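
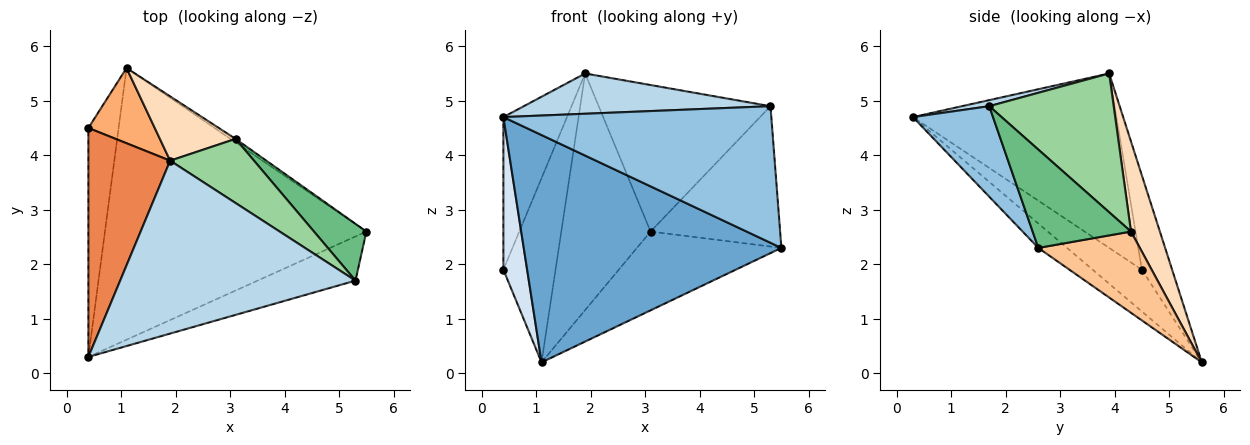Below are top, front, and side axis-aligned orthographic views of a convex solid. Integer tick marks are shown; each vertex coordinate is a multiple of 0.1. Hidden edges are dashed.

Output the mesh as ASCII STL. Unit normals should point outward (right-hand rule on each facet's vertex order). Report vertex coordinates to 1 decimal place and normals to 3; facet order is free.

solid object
 facet normal -0.071 -0.640 -0.765
  outer loop
   vertex 1.1 5.6 0.2
   vertex 5.5 2.6 2.3
   vertex 0.4 0.3 4.7
  endloop
 endfacet
 facet normal 0.274 -0.915 -0.296
  outer loop
   vertex 5.3 1.7 4.9
   vertex 0.4 0.3 4.7
   vertex 5.5 2.6 2.3
  endloop
 endfacet
 facet normal 0.025 -0.227 0.974
  outer loop
   vertex 5.3 1.7 4.9
   vertex 1.9 3.9 5.5
   vertex 0.4 0.3 4.7
  endloop
 endfacet
 facet normal -0.754 -0.364 -0.546
  outer loop
   vertex 0.4 4.5 1.9
   vertex 1.1 5.6 0.2
   vertex 0.4 0.3 4.7
  endloop
 endfacet
 facet normal -0.871 0.272 0.408
  outer loop
   vertex 0.4 4.5 1.9
   vertex 0.4 0.3 4.7
   vertex 1.9 3.9 5.5
  endloop
 endfacet
 facet normal -0.473 0.816 0.333
  outer loop
   vertex 0.4 4.5 1.9
   vertex 1.9 3.9 5.5
   vertex 1.1 5.6 0.2
  endloop
 endfacet
 facet normal 0.575 0.818 -0.036
  outer loop
   vertex 3.1 4.3 2.6
   vertex 5.5 2.6 2.3
   vertex 1.1 5.6 0.2
  endloop
 endfacet
 facet normal 0.298 0.921 0.250
  outer loop
   vertex 3.1 4.3 2.6
   vertex 1.1 5.6 0.2
   vertex 1.9 3.9 5.5
  endloop
 endfacet
 facet normal 0.575 0.758 0.307
  outer loop
   vertex 3.1 4.3 2.6
   vertex 5.3 1.7 4.9
   vertex 5.5 2.6 2.3
  endloop
 endfacet
 facet normal 0.553 0.763 0.334
  outer loop
   vertex 3.1 4.3 2.6
   vertex 1.9 3.9 5.5
   vertex 5.3 1.7 4.9
  endloop
 endfacet
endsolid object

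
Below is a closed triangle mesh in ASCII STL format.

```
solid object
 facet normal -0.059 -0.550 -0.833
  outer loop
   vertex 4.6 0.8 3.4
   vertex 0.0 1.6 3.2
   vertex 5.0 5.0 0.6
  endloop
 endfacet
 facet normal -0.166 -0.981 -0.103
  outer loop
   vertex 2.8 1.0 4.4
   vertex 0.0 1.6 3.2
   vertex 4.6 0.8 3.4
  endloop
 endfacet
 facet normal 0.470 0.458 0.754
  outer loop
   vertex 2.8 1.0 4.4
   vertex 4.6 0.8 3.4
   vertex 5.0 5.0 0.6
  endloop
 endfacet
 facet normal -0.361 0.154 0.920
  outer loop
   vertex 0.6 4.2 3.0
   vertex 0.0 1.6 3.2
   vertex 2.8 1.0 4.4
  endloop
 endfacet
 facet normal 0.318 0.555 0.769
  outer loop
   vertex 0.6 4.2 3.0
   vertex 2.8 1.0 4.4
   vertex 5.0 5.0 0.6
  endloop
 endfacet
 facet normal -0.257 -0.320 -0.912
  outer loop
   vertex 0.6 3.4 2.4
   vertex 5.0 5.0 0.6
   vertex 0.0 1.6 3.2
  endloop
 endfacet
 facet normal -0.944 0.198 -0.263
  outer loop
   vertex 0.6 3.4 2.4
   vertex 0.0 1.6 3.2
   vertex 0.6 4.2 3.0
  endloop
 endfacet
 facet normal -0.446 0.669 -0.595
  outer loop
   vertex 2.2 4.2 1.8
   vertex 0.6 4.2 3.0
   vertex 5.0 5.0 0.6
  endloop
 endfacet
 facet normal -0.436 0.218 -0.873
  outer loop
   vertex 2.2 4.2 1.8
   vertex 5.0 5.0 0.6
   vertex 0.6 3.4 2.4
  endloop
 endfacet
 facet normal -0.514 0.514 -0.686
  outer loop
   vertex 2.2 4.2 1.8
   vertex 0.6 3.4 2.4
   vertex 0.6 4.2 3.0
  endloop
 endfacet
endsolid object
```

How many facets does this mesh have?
10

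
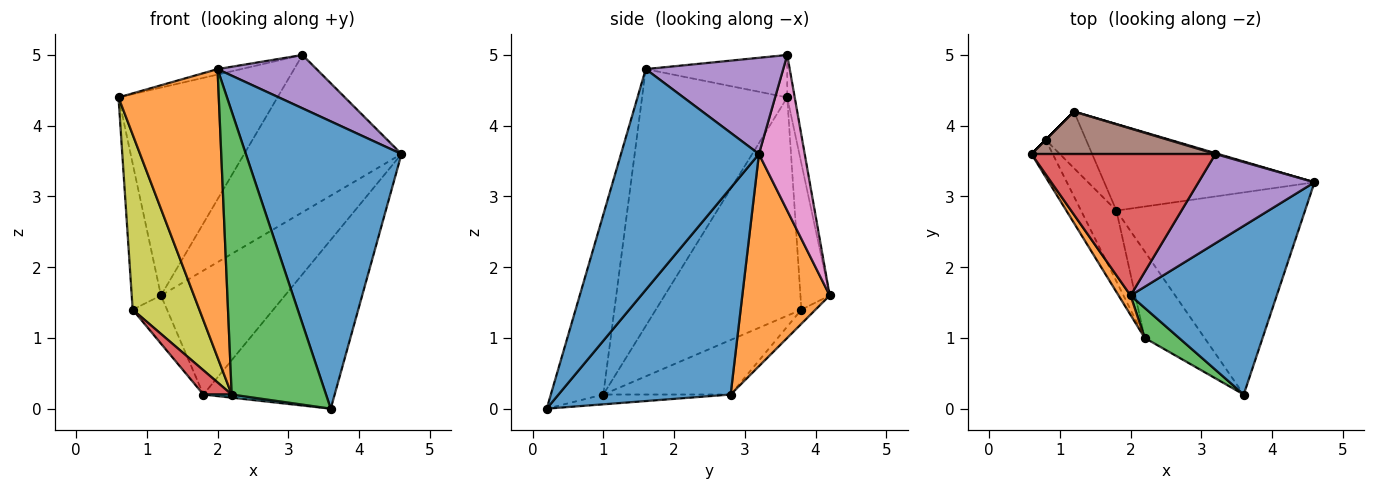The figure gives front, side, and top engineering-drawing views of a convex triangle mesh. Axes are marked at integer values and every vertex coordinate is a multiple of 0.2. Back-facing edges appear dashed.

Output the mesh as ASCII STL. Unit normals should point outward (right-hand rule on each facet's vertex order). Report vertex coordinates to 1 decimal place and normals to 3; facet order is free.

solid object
 facet normal 0.607 -0.685 0.402
  outer loop
   vertex 2.0 1.6 4.8
   vertex 3.6 0.2 0.0
   vertex 4.6 3.2 3.6
  endloop
 endfacet
 facet normal -0.822 -0.568 0.038
  outer loop
   vertex 2.2 1.0 0.2
   vertex 2.0 1.6 4.8
   vertex 0.6 3.6 4.4
  endloop
 endfacet
 facet normal -0.484 -0.870 0.092
  outer loop
   vertex 2.2 1.0 0.2
   vertex 3.6 0.2 0.0
   vertex 2.0 1.6 4.8
  endloop
 endfacet
 facet normal -0.225 0.037 0.974
  outer loop
   vertex 3.2 3.6 5.0
   vertex 0.6 3.6 4.4
   vertex 2.0 1.6 4.8
  endloop
 endfacet
 facet normal 0.580 -0.418 0.699
  outer loop
   vertex 3.2 3.6 5.0
   vertex 2.0 1.6 4.8
   vertex 4.6 3.2 3.6
  endloop
 endfacet
 facet normal -0.046 0.979 0.200
  outer loop
   vertex 3.2 3.6 5.0
   vertex 1.2 4.2 1.6
   vertex 0.6 3.6 4.4
  endloop
 endfacet
 facet normal 0.279 0.960 0.005
  outer loop
   vertex 3.2 3.6 5.0
   vertex 4.6 3.2 3.6
   vertex 1.2 4.2 1.6
  endloop
 endfacet
 facet normal -0.707 0.707 0.000
  outer loop
   vertex 0.8 3.8 1.4
   vertex 0.6 3.6 4.4
   vertex 1.2 4.2 1.6
  endloop
 endfacet
 facet normal -0.906 -0.415 -0.088
  outer loop
   vertex 0.8 3.8 1.4
   vertex 2.2 1.0 0.2
   vertex 0.6 3.6 4.4
  endloop
 endfacet
 facet normal -0.161 -0.036 -0.986
  outer loop
   vertex 1.8 2.8 0.2
   vertex 3.6 0.2 0.0
   vertex 2.2 1.0 0.2
  endloop
 endfacet
 facet normal 0.643 0.491 -0.588
  outer loop
   vertex 1.8 2.8 0.2
   vertex 4.6 3.2 3.6
   vertex 3.6 0.2 0.0
  endloop
 endfacet
 facet normal 0.500 0.710 -0.496
  outer loop
   vertex 1.8 2.8 0.2
   vertex 1.2 4.2 1.6
   vertex 4.6 3.2 3.6
  endloop
 endfacet
 facet normal -0.258 0.626 -0.736
  outer loop
   vertex 1.8 2.8 0.2
   vertex 0.8 3.8 1.4
   vertex 1.2 4.2 1.6
  endloop
 endfacet
 facet normal -0.825 -0.183 -0.535
  outer loop
   vertex 1.8 2.8 0.2
   vertex 2.2 1.0 0.2
   vertex 0.8 3.8 1.4
  endloop
 endfacet
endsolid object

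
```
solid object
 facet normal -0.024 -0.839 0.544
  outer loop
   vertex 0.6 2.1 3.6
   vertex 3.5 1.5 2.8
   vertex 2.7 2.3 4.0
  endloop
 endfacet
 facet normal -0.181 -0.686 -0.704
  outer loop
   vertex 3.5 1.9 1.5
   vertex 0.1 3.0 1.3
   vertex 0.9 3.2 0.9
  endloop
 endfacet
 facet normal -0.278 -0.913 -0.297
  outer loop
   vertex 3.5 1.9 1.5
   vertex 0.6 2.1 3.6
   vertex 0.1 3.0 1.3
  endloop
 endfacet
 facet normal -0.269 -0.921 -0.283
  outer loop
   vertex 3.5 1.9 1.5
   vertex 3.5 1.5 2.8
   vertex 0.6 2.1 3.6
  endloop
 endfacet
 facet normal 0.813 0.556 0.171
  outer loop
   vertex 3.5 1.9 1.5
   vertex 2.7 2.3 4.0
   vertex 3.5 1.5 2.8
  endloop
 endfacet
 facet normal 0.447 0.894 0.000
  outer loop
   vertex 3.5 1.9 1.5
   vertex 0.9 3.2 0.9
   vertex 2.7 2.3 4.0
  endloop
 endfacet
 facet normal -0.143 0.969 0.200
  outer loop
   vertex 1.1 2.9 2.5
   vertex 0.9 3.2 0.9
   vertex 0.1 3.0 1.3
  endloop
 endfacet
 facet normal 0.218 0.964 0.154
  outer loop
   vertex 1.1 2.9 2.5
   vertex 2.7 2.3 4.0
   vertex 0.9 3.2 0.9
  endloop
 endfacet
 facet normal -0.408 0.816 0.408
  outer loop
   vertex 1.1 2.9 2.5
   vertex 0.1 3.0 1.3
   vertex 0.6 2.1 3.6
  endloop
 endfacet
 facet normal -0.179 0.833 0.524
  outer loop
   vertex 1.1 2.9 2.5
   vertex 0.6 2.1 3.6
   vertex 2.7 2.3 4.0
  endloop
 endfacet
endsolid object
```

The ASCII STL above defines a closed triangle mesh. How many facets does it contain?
10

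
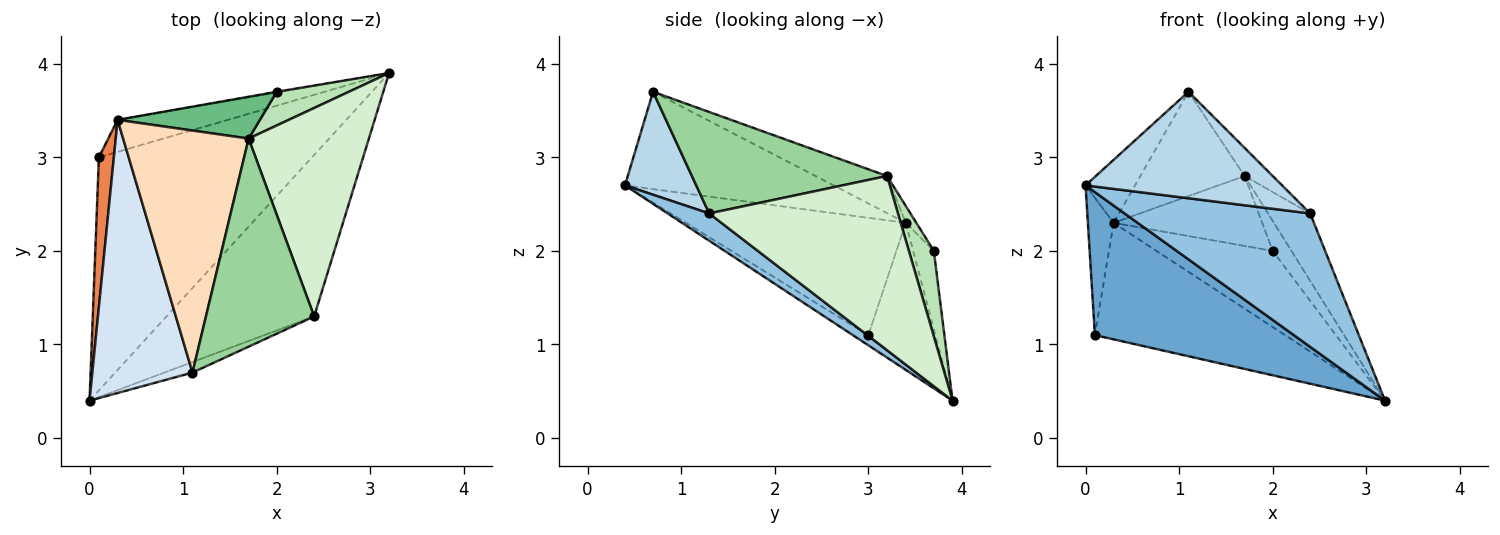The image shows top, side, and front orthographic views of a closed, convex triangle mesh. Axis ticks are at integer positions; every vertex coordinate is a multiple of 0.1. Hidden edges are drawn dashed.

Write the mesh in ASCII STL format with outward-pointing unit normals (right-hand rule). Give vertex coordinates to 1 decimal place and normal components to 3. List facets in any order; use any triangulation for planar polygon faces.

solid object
 facet normal -0.041 -0.523 -0.852
  outer loop
   vertex 0.1 3.0 1.1
   vertex 3.2 3.9 0.4
   vertex 0.0 0.4 2.7
  endloop
 endfacet
 facet normal 0.141 -0.631 -0.763
  outer loop
   vertex 2.4 1.3 2.4
   vertex 0.0 0.4 2.7
   vertex 3.2 3.9 0.4
  endloop
 endfacet
 facet normal 0.339 -0.936 -0.093
  outer loop
   vertex 2.4 1.3 2.4
   vertex 1.1 0.7 3.7
   vertex 0.0 0.4 2.7
  endloop
 endfacet
 facet normal -0.688 0.163 0.707
  outer loop
   vertex 0.3 3.4 2.3
   vertex 0.0 0.4 2.7
   vertex 1.1 0.7 3.7
  endloop
 endfacet
 facet normal -0.985 0.115 0.126
  outer loop
   vertex 0.3 3.4 2.3
   vertex 0.1 3.0 1.1
   vertex 0.0 0.4 2.7
  endloop
 endfacet
 facet normal -0.322 0.913 -0.251
  outer loop
   vertex 0.3 3.4 2.3
   vertex 3.2 3.9 0.4
   vertex 0.1 3.0 1.1
  endloop
 endfacet
 facet normal -0.175 0.984 -0.008
  outer loop
   vertex 0.3 3.4 2.3
   vertex 2.0 3.7 2.0
   vertex 3.2 3.9 0.4
  endloop
 endfacet
 facet normal -0.262 0.382 0.886
  outer loop
   vertex 1.7 3.2 2.8
   vertex 0.3 3.4 2.3
   vertex 1.1 0.7 3.7
  endloop
 endfacet
 facet normal -0.061 0.857 0.513
  outer loop
   vertex 1.7 3.2 2.8
   vertex 2.0 3.7 2.0
   vertex 0.3 3.4 2.3
  endloop
 endfacet
 facet normal 0.681 0.098 0.726
  outer loop
   vertex 1.7 3.2 2.8
   vertex 1.1 0.7 3.7
   vertex 2.4 1.3 2.4
  endloop
 endfacet
 facet normal 0.663 0.497 0.559
  outer loop
   vertex 1.7 3.2 2.8
   vertex 3.2 3.9 0.4
   vertex 2.0 3.7 2.0
  endloop
 endfacet
 facet normal 0.810 0.181 0.559
  outer loop
   vertex 1.7 3.2 2.8
   vertex 2.4 1.3 2.4
   vertex 3.2 3.9 0.4
  endloop
 endfacet
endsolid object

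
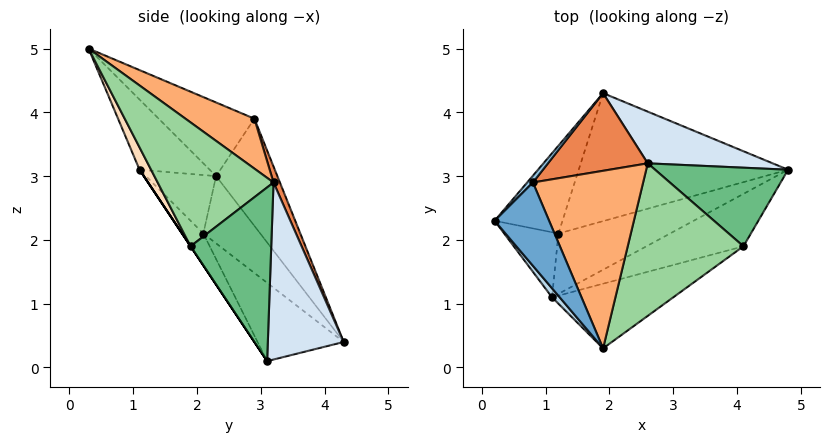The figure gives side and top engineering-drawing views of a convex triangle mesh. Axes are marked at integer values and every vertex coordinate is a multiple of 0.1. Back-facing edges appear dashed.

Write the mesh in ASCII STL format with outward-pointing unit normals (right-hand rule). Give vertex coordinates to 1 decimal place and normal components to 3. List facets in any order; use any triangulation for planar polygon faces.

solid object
 facet normal -0.801 -0.088 0.593
  outer loop
   vertex 0.8 2.9 3.9
   vertex 0.2 2.3 3.0
   vertex 1.9 0.3 5.0
  endloop
 endfacet
 facet normal -0.735 0.676 0.039
  outer loop
   vertex 0.8 2.9 3.9
   vertex 1.9 4.3 0.4
   vertex 0.2 2.3 3.0
  endloop
 endfacet
 facet normal -0.800 -0.593 0.087
  outer loop
   vertex 1.1 1.1 3.1
   vertex 1.9 0.3 5.0
   vertex 0.2 2.3 3.0
  endloop
 endfacet
 facet normal 0.392 0.878 0.276
  outer loop
   vertex 2.6 3.2 2.9
   vertex 4.8 3.1 0.1
   vertex 1.9 4.3 0.4
  endloop
 endfacet
 facet normal 0.062 0.920 0.387
  outer loop
   vertex 2.6 3.2 2.9
   vertex 1.9 4.3 0.4
   vertex 0.8 2.9 3.9
  endloop
 endfacet
 facet normal 0.360 0.489 0.795
  outer loop
   vertex 2.6 3.2 2.9
   vertex 0.8 2.9 3.9
   vertex 1.9 0.3 5.0
  endloop
 endfacet
 facet normal 0.000 -0.832 -0.555
  outer loop
   vertex 4.1 1.9 1.9
   vertex 1.1 1.1 3.1
   vertex 4.8 3.1 0.1
  endloop
 endfacet
 facet normal 0.076 -0.907 -0.414
  outer loop
   vertex 4.1 1.9 1.9
   vertex 1.9 0.3 5.0
   vertex 1.1 1.1 3.1
  endloop
 endfacet
 facet normal 0.724 0.409 0.555
  outer loop
   vertex 4.1 1.9 1.9
   vertex 4.8 3.1 0.1
   vertex 2.6 3.2 2.9
  endloop
 endfacet
 facet normal 0.696 0.303 0.651
  outer loop
   vertex 4.1 1.9 1.9
   vertex 2.6 3.2 2.9
   vertex 1.9 0.3 5.0
  endloop
 endfacet
 facet normal -0.670 -0.309 -0.675
  outer loop
   vertex 1.2 2.1 2.1
   vertex 0.2 2.3 3.0
   vertex 1.9 4.3 0.4
  endloop
 endfacet
 facet normal -0.627 -0.519 -0.581
  outer loop
   vertex 1.2 2.1 2.1
   vertex 1.1 1.1 3.1
   vertex 0.2 2.3 3.0
  endloop
 endfacet
 facet normal -0.299 -0.522 -0.799
  outer loop
   vertex 1.2 2.1 2.1
   vertex 1.9 4.3 0.4
   vertex 4.8 3.1 0.1
  endloop
 endfacet
 facet normal -0.201 -0.683 -0.703
  outer loop
   vertex 1.2 2.1 2.1
   vertex 4.8 3.1 0.1
   vertex 1.1 1.1 3.1
  endloop
 endfacet
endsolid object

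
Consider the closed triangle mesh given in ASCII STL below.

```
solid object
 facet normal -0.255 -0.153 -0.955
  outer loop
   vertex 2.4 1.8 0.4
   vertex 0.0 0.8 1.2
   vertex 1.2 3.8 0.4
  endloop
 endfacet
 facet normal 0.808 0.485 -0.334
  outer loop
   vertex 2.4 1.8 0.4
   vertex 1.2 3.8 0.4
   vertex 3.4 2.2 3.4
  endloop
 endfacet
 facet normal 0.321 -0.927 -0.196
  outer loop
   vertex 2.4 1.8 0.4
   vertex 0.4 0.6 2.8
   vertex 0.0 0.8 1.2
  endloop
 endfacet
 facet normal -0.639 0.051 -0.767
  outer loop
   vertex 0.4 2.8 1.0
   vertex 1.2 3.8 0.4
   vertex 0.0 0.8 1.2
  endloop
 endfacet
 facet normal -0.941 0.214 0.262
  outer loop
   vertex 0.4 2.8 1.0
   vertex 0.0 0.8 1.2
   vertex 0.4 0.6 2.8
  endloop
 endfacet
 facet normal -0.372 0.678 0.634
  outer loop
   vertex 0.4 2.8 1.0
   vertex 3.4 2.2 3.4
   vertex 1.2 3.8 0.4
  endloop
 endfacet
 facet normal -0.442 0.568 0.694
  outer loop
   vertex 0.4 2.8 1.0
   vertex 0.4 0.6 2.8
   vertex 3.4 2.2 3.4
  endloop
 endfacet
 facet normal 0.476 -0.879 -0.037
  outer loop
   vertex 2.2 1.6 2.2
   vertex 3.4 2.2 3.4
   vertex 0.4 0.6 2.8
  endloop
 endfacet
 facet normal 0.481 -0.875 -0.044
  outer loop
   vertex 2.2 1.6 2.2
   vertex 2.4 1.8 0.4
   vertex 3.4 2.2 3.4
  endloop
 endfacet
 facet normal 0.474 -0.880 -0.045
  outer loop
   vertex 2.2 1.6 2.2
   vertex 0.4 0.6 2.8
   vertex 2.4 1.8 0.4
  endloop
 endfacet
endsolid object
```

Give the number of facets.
10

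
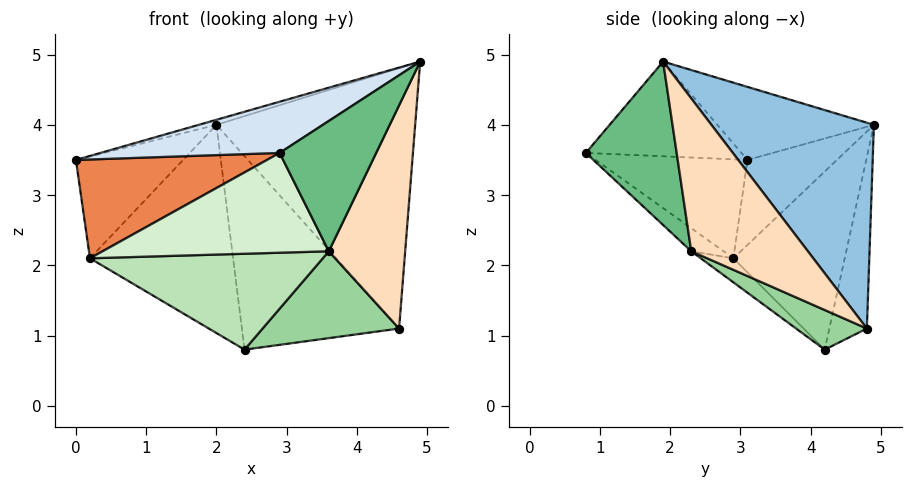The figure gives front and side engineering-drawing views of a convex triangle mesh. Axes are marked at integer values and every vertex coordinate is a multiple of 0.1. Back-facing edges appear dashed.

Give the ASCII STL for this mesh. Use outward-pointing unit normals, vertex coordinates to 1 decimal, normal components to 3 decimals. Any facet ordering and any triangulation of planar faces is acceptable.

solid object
 facet normal -0.268 0.030 0.963
  outer loop
   vertex 2.0 4.9 4.0
   vertex 0.0 3.1 3.5
   vertex 4.9 1.9 4.9
  endloop
 endfacet
 facet normal 0.557 0.681 0.476
  outer loop
   vertex 4.6 4.8 1.1
   vertex 2.0 4.9 4.0
   vertex 4.9 1.9 4.9
  endloop
 endfacet
 facet normal -0.226 0.945 -0.235
  outer loop
   vertex 4.6 4.8 1.1
   vertex 2.4 4.2 0.8
   vertex 2.0 4.9 4.0
  endloop
 endfacet
 facet normal -0.340 -0.392 0.855
  outer loop
   vertex 2.9 0.8 3.6
   vertex 4.9 1.9 4.9
   vertex 0.0 3.1 3.5
  endloop
 endfacet
 facet normal -0.622 -0.783 0.023
  outer loop
   vertex 0.2 2.9 2.1
   vertex 2.9 0.8 3.6
   vertex 0.0 3.1 3.5
  endloop
 endfacet
 facet normal -0.628 0.753 -0.197
  outer loop
   vertex 0.2 2.9 2.1
   vertex 0.0 3.1 3.5
   vertex 2.0 4.9 4.0
  endloop
 endfacet
 facet normal -0.596 0.766 -0.242
  outer loop
   vertex 0.2 2.9 2.1
   vertex 2.0 4.9 4.0
   vertex 2.4 4.2 0.8
  endloop
 endfacet
 facet normal 0.753 -0.493 -0.436
  outer loop
   vertex 3.6 2.3 2.2
   vertex 4.6 4.8 1.1
   vertex 4.9 1.9 4.9
  endloop
 endfacet
 facet normal 0.628 -0.667 -0.401
  outer loop
   vertex 3.6 2.3 2.2
   vertex 4.9 1.9 4.9
   vertex 2.9 0.8 3.6
  endloop
 endfacet
 facet normal 0.244 -0.471 -0.848
  outer loop
   vertex 3.6 2.3 2.2
   vertex 2.4 4.2 0.8
   vertex 4.6 4.8 1.1
  endloop
 endfacet
 facet normal -0.088 -0.626 -0.775
  outer loop
   vertex 3.6 2.3 2.2
   vertex 0.2 2.9 2.1
   vertex 2.4 4.2 0.8
  endloop
 endfacet
 facet normal -0.094 -0.656 -0.749
  outer loop
   vertex 3.6 2.3 2.2
   vertex 2.9 0.8 3.6
   vertex 0.2 2.9 2.1
  endloop
 endfacet
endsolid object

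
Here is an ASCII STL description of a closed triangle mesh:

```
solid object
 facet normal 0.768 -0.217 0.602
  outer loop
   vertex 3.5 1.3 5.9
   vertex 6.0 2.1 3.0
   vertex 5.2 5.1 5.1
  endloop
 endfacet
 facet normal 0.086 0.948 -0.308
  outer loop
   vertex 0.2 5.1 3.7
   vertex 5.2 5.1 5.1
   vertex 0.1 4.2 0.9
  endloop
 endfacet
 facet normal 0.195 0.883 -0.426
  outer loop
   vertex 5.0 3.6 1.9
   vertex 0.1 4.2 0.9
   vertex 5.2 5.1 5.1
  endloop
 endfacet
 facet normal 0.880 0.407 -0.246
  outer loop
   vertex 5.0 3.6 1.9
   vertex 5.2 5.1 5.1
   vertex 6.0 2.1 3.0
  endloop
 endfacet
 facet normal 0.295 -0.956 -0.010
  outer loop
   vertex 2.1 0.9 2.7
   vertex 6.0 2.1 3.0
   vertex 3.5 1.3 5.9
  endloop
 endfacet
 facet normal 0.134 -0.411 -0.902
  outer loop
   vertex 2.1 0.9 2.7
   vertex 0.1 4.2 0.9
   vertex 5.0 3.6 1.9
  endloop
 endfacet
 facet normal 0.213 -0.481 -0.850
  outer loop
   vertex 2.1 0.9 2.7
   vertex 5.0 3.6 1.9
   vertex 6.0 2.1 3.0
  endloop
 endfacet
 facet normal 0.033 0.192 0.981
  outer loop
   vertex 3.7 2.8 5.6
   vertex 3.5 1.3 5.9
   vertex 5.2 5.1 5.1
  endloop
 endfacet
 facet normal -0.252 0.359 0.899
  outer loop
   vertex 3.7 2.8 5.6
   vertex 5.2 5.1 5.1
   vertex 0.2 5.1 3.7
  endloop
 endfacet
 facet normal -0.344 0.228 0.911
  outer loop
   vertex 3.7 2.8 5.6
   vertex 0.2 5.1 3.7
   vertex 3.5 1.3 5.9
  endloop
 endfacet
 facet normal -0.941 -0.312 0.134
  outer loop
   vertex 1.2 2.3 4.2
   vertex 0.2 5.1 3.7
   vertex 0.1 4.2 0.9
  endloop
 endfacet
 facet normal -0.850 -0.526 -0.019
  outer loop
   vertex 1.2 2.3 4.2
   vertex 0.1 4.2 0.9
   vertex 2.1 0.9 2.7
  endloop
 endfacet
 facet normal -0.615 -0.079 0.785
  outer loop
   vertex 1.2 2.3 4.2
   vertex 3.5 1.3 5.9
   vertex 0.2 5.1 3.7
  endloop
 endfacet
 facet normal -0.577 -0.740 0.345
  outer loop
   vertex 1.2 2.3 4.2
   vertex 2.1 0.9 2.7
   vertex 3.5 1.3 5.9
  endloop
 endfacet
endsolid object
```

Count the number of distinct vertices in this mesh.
9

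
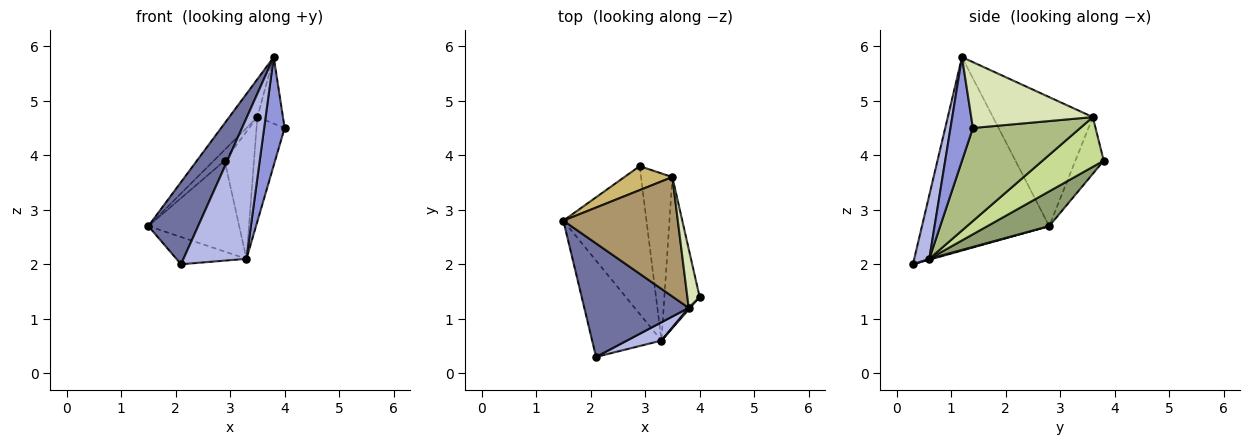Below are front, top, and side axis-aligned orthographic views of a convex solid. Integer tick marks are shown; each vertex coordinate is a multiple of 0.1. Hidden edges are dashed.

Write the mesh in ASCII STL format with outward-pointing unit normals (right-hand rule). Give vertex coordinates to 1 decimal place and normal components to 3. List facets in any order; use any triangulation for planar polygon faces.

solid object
 facet normal -0.832 -0.325 0.449
  outer loop
   vertex 3.8 1.2 5.8
   vertex 1.5 2.8 2.7
   vertex 2.1 0.3 2.0
  endloop
 endfacet
 facet normal 0.012 0.272 -0.962
  outer loop
   vertex 3.3 0.6 2.1
   vertex 2.1 0.3 2.0
   vertex 1.5 2.8 2.7
  endloop
 endfacet
 facet normal 0.738 -0.675 0.010
  outer loop
   vertex 3.3 0.6 2.1
   vertex 4.0 1.4 4.5
   vertex 3.8 1.2 5.8
  endloop
 endfacet
 facet normal 0.231 -0.965 0.125
  outer loop
   vertex 3.3 0.6 2.1
   vertex 3.8 1.2 5.8
   vertex 2.1 0.3 2.0
  endloop
 endfacet
 facet normal 0.335 0.493 -0.803
  outer loop
   vertex 2.9 3.8 3.9
   vertex 3.3 0.6 2.1
   vertex 1.5 2.8 2.7
  endloop
 endfacet
 facet normal 0.908 0.238 -0.344
  outer loop
   vertex 3.5 3.6 4.7
   vertex 4.0 1.4 4.5
   vertex 3.3 0.6 2.1
  endloop
 endfacet
 facet normal 0.784 0.376 -0.494
  outer loop
   vertex 3.5 3.6 4.7
   vertex 3.3 0.6 2.1
   vertex 2.9 3.8 3.9
  endloop
 endfacet
 facet normal 0.963 0.203 0.179
  outer loop
   vertex 3.5 3.6 4.7
   vertex 3.8 1.2 5.8
   vertex 4.0 1.4 4.5
  endloop
 endfacet
 facet normal -0.732 0.206 0.649
  outer loop
   vertex 3.5 3.6 4.7
   vertex 1.5 2.8 2.7
   vertex 3.8 1.2 5.8
  endloop
 endfacet
 facet normal -0.732 0.282 0.620
  outer loop
   vertex 3.5 3.6 4.7
   vertex 2.9 3.8 3.9
   vertex 1.5 2.8 2.7
  endloop
 endfacet
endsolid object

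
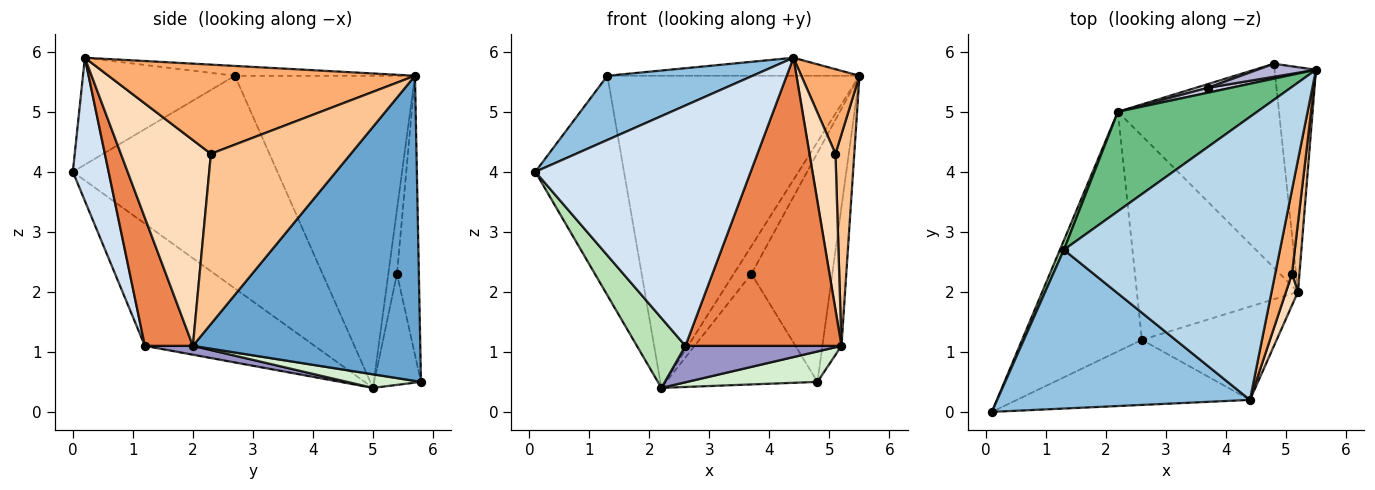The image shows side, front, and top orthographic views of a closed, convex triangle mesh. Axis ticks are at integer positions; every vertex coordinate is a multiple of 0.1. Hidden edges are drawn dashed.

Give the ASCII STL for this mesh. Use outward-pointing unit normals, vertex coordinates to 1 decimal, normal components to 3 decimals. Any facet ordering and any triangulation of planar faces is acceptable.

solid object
 facet normal 0.988 0.083 -0.134
  outer loop
   vertex 5.2 2.0 1.1
   vertex 4.8 5.8 0.5
   vertex 5.5 5.7 5.6
  endloop
 endfacet
 facet normal -0.365 -0.349 0.863
  outer loop
   vertex 1.3 2.7 5.6
   vertex 0.1 0.0 4.0
   vertex 4.4 0.2 5.9
  endloop
 endfacet
 facet normal -0.045 0.063 0.997
  outer loop
   vertex 1.3 2.7 5.6
   vertex 4.4 0.2 5.9
   vertex 5.5 5.7 5.6
  endloop
 endfacet
 facet normal 0.158 -0.953 -0.258
  outer loop
   vertex 2.6 1.2 1.1
   vertex 4.4 0.2 5.9
   vertex 0.1 0.0 4.0
  endloop
 endfacet
 facet normal 0.281 -0.913 -0.296
  outer loop
   vertex 2.6 1.2 1.1
   vertex 5.2 2.0 1.1
   vertex 4.4 0.2 5.9
  endloop
 endfacet
 facet normal 0.966 -0.183 0.182
  outer loop
   vertex 5.1 2.3 4.3
   vertex 5.5 5.7 5.6
   vertex 4.4 0.2 5.9
  endloop
 endfacet
 facet normal 0.990 -0.133 0.043
  outer loop
   vertex 5.1 2.3 4.3
   vertex 5.2 2.0 1.1
   vertex 5.5 5.7 5.6
  endloop
 endfacet
 facet normal 0.959 -0.277 0.056
  outer loop
   vertex 5.1 2.3 4.3
   vertex 4.4 0.2 5.9
   vertex 5.2 2.0 1.1
  endloop
 endfacet
 facet normal -0.563 0.788 0.251
  outer loop
   vertex 2.2 5.0 0.4
   vertex 1.3 2.7 5.6
   vertex 5.5 5.7 5.6
  endloop
 endfacet
 facet normal -0.917 0.398 0.017
  outer loop
   vertex 2.2 5.0 0.4
   vertex 0.1 0.0 4.0
   vertex 1.3 2.7 5.6
  endloop
 endfacet
 facet normal -0.700 -0.200 -0.686
  outer loop
   vertex 2.2 5.0 0.4
   vertex 2.6 1.2 1.1
   vertex 0.1 0.0 4.0
  endloop
 endfacet
 facet normal 0.083 -0.147 -0.986
  outer loop
   vertex 2.2 5.0 0.4
   vertex 4.8 5.8 0.5
   vertex 5.2 2.0 1.1
  endloop
 endfacet
 facet normal 0.054 -0.175 -0.983
  outer loop
   vertex 2.2 5.0 0.4
   vertex 5.2 2.0 1.1
   vertex 2.6 1.2 1.1
  endloop
 endfacet
 facet normal -0.261 0.964 0.055
  outer loop
   vertex 3.7 5.4 2.3
   vertex 5.5 5.7 5.6
   vertex 4.8 5.8 0.5
  endloop
 endfacet
 facet normal -0.435 0.887 0.157
  outer loop
   vertex 3.7 5.4 2.3
   vertex 2.2 5.0 0.4
   vertex 5.5 5.7 5.6
  endloop
 endfacet
 facet normal -0.295 0.955 0.032
  outer loop
   vertex 3.7 5.4 2.3
   vertex 4.8 5.8 0.5
   vertex 2.2 5.0 0.4
  endloop
 endfacet
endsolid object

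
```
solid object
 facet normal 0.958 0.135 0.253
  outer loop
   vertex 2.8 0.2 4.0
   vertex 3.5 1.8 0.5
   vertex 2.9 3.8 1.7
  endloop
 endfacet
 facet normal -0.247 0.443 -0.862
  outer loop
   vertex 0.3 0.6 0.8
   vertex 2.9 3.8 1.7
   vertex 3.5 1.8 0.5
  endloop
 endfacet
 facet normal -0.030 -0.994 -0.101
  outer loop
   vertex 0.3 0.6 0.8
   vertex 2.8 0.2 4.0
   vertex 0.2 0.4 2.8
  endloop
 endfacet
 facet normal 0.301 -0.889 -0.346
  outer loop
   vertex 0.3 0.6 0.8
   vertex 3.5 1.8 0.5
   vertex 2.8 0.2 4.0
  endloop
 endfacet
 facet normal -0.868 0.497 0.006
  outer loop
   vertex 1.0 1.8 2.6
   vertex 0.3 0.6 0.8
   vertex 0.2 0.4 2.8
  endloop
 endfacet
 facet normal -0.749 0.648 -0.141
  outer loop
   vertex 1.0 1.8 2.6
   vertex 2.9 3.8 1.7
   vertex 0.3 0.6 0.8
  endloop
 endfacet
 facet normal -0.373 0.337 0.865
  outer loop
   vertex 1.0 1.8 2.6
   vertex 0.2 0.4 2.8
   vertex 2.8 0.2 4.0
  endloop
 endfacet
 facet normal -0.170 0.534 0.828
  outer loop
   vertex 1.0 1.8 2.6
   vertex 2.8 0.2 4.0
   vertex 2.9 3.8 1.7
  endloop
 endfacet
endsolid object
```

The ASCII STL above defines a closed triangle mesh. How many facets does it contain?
8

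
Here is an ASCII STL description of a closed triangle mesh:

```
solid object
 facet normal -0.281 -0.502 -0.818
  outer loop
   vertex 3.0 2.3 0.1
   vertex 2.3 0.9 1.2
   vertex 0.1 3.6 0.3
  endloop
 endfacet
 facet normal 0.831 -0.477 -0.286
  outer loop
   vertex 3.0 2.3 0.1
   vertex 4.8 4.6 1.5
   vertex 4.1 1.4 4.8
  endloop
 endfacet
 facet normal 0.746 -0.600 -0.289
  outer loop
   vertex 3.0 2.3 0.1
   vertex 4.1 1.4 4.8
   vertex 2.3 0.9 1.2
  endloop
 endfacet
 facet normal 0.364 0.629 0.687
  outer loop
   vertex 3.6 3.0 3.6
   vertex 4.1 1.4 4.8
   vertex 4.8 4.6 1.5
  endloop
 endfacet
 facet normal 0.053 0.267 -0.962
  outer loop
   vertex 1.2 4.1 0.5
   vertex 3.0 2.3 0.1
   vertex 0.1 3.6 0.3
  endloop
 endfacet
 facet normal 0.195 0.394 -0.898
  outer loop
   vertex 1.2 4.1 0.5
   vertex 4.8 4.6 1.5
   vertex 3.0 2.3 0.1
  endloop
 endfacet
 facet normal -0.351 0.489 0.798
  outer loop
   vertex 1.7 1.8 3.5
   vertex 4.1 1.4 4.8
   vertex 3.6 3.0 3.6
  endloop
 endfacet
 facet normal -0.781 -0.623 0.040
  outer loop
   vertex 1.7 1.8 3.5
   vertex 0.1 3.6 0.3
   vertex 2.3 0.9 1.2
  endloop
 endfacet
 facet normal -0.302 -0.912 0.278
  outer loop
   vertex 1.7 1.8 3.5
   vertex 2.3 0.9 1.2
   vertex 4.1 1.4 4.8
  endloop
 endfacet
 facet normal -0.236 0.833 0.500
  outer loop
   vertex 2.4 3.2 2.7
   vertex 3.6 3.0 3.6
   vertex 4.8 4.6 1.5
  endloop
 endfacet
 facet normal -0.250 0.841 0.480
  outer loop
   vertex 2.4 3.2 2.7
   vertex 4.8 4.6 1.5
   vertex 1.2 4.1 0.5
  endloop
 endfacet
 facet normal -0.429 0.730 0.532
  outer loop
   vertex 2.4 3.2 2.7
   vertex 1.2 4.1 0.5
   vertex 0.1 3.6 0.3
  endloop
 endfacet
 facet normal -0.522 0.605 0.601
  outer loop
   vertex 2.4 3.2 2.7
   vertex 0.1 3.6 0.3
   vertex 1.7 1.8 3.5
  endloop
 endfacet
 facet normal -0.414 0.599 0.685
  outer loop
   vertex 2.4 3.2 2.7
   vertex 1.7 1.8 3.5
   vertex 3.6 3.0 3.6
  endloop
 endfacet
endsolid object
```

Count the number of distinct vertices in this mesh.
9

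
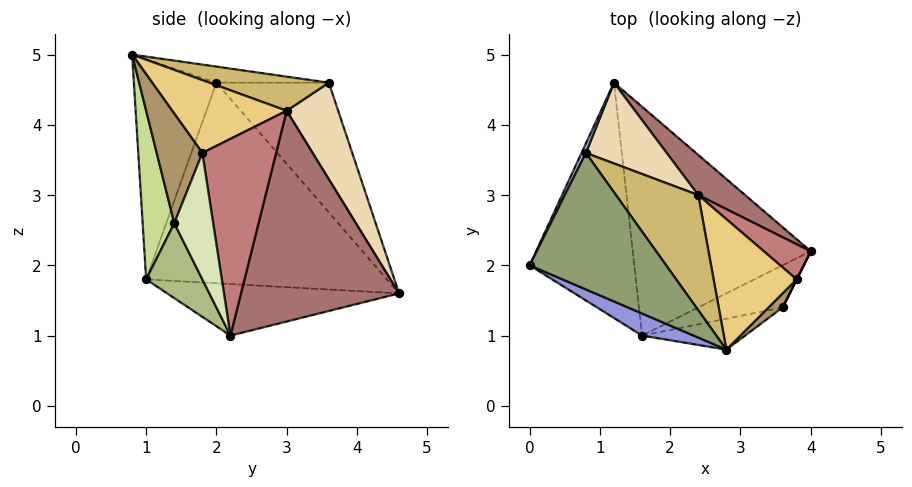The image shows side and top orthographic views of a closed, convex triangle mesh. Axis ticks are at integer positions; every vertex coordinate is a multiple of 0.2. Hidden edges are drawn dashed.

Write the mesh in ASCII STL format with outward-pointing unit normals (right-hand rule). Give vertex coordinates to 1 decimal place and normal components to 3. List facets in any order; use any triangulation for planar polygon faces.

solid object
 facet normal -0.880 -0.123 -0.459
  outer loop
   vertex 1.6 1.0 1.8
   vertex 0.0 2.0 4.6
   vertex 1.2 4.6 1.6
  endloop
 endfacet
 facet normal -0.277 -0.084 -0.957
  outer loop
   vertex 1.6 1.0 1.8
   vertex 1.2 4.6 1.6
   vertex 4.0 2.2 1.0
  endloop
 endfacet
 facet normal -0.404 -0.910 0.094
  outer loop
   vertex 1.6 1.0 1.8
   vertex 2.8 0.8 5.0
   vertex 0.0 2.0 4.6
  endloop
 endfacet
 facet normal -0.894 0.447 0.030
  outer loop
   vertex 0.8 3.6 4.6
   vertex 1.2 4.6 1.6
   vertex 0.0 2.0 4.6
  endloop
 endfacet
 facet normal -0.117 0.058 0.991
  outer loop
   vertex 0.8 3.6 4.6
   vertex 0.0 2.0 4.6
   vertex 2.8 0.8 5.0
  endloop
 endfacet
 facet normal 0.319 -0.877 -0.359
  outer loop
   vertex 3.6 1.4 2.6
   vertex 1.6 1.0 1.8
   vertex 4.0 2.2 1.0
  endloop
 endfacet
 facet normal 0.253 -0.955 -0.155
  outer loop
   vertex 3.6 1.4 2.6
   vertex 2.8 0.8 5.0
   vertex 1.6 1.0 1.8
  endloop
 endfacet
 facet normal 0.894 -0.447 0.000
  outer loop
   vertex 3.8 1.8 3.6
   vertex 3.6 1.4 2.6
   vertex 4.0 2.2 1.0
  endloop
 endfacet
 facet normal 0.769 -0.631 0.099
  outer loop
   vertex 3.8 1.8 3.6
   vertex 2.8 0.8 5.0
   vertex 3.6 1.4 2.6
  endloop
 endfacet
 facet normal 0.355 0.376 0.856
  outer loop
   vertex 2.4 3.0 4.2
   vertex 0.8 3.6 4.6
   vertex 2.8 0.8 5.0
  endloop
 endfacet
 facet normal 0.614 0.366 0.700
  outer loop
   vertex 2.4 3.0 4.2
   vertex 2.8 0.8 5.0
   vertex 3.8 1.8 3.6
  endloop
 endfacet
 facet normal 0.403 0.851 0.337
  outer loop
   vertex 2.4 3.0 4.2
   vertex 1.2 4.6 1.6
   vertex 0.8 3.6 4.6
  endloop
 endfacet
 facet normal 0.662 0.735 0.147
  outer loop
   vertex 2.4 3.0 4.2
   vertex 4.0 2.2 1.0
   vertex 1.2 4.6 1.6
  endloop
 endfacet
 facet normal 0.681 0.714 0.162
  outer loop
   vertex 2.4 3.0 4.2
   vertex 3.8 1.8 3.6
   vertex 4.0 2.2 1.0
  endloop
 endfacet
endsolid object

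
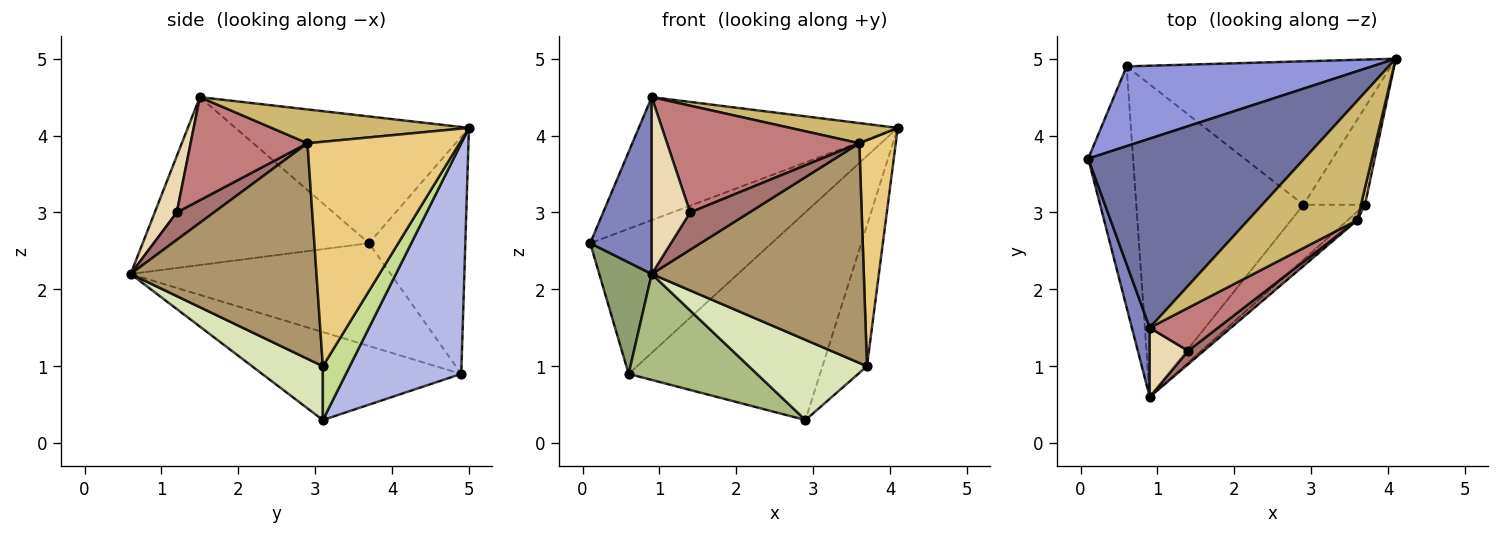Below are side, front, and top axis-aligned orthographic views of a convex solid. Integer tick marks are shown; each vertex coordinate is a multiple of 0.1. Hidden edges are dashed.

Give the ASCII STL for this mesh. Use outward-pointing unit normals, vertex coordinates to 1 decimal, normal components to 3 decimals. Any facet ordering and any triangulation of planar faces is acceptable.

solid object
 facet normal -0.441 0.489 0.752
  outer loop
   vertex 0.9 1.5 4.5
   vertex 4.1 5.0 4.1
   vertex 0.1 3.7 2.6
  endloop
 endfacet
 facet normal -0.960 -0.261 0.102
  outer loop
   vertex 0.9 1.5 4.5
   vertex 0.1 3.7 2.6
   vertex 0.9 0.6 2.2
  endloop
 endfacet
 facet normal -0.422 0.794 0.437
  outer loop
   vertex 0.6 4.9 0.9
   vertex 0.1 3.7 2.6
   vertex 4.1 5.0 4.1
  endloop
 endfacet
 facet normal 0.444 0.737 -0.509
  outer loop
   vertex 0.6 4.9 0.9
   vertex 4.1 5.0 4.1
   vertex 2.9 3.1 0.3
  endloop
 endfacet
 facet normal -0.901 -0.182 -0.393
  outer loop
   vertex 0.6 4.9 0.9
   vertex 0.9 0.6 2.2
   vertex 0.1 3.7 2.6
  endloop
 endfacet
 facet normal -0.446 -0.287 -0.848
  outer loop
   vertex 0.6 4.9 0.9
   vertex 2.9 3.1 0.3
   vertex 0.9 0.6 2.2
  endloop
 endfacet
 facet normal 0.445 0.737 -0.509
  outer loop
   vertex 3.7 3.1 1.0
   vertex 2.9 3.1 0.3
   vertex 4.1 5.0 4.1
  endloop
 endfacet
 facet normal 0.443 -0.740 -0.507
  outer loop
   vertex 3.7 3.1 1.0
   vertex 0.9 0.6 2.2
   vertex 2.9 3.1 0.3
  endloop
 endfacet
 facet normal 0.659 -0.752 -0.029
  outer loop
   vertex 3.6 2.9 3.9
   vertex 0.9 0.6 2.2
   vertex 3.7 3.1 1.0
  endloop
 endfacet
 facet normal 0.292 -0.159 0.943
  outer loop
   vertex 3.6 2.9 3.9
   vertex 4.1 5.0 4.1
   vertex 0.9 1.5 4.5
  endloop
 endfacet
 facet normal 0.972 -0.233 0.017
  outer loop
   vertex 3.6 2.9 3.9
   vertex 3.7 3.1 1.0
   vertex 4.1 5.0 4.1
  endloop
 endfacet
 facet normal 0.471 -0.821 0.321
  outer loop
   vertex 1.4 1.2 3.0
   vertex 0.9 1.5 4.5
   vertex 0.9 0.6 2.2
  endloop
 endfacet
 facet normal 0.508 -0.811 0.291
  outer loop
   vertex 1.4 1.2 3.0
   vertex 0.9 0.6 2.2
   vertex 3.6 2.9 3.9
  endloop
 endfacet
 facet normal 0.491 -0.808 0.325
  outer loop
   vertex 1.4 1.2 3.0
   vertex 3.6 2.9 3.9
   vertex 0.9 1.5 4.5
  endloop
 endfacet
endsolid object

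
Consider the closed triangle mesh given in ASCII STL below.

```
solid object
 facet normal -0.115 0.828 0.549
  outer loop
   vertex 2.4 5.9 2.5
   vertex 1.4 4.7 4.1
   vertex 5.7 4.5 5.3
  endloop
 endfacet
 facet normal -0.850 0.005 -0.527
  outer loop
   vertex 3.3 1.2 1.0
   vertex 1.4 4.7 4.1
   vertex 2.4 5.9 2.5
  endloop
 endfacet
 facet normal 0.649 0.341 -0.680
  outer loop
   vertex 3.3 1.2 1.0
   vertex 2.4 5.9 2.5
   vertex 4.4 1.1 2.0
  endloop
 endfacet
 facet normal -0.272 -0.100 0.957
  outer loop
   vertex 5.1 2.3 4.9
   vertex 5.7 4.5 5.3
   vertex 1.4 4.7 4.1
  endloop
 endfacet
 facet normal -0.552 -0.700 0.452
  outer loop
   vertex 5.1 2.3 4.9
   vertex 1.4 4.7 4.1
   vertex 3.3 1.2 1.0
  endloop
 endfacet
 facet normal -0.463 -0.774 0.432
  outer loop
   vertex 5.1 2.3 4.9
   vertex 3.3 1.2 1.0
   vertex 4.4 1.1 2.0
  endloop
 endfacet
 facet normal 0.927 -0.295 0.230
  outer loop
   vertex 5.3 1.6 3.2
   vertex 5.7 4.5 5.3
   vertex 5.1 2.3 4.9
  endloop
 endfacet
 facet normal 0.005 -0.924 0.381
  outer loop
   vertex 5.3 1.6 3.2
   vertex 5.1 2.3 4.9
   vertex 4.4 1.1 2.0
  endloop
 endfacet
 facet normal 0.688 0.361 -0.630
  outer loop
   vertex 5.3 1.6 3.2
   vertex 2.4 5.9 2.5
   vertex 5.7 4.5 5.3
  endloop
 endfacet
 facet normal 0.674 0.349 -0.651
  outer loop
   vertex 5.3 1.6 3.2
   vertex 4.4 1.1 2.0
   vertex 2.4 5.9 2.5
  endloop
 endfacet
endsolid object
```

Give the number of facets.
10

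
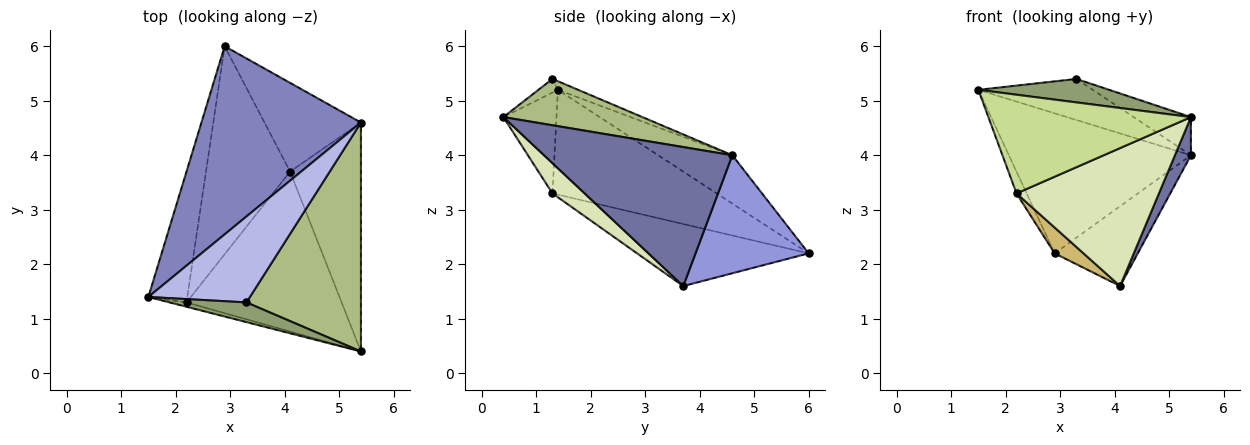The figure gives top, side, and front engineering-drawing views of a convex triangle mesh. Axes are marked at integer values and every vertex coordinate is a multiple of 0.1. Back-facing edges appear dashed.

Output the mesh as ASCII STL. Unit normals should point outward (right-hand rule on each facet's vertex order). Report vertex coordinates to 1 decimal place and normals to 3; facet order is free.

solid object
 facet normal 0.888 -0.075 -0.453
  outer loop
   vertex 4.1 3.7 1.6
   vertex 5.4 4.6 4.0
   vertex 5.4 0.4 4.7
  endloop
 endfacet
 facet normal -0.236 0.580 0.779
  outer loop
   vertex 2.9 6.0 2.2
   vertex 1.5 1.4 5.2
   vertex 5.4 4.6 4.0
  endloop
 endfacet
 facet normal 0.673 0.495 -0.550
  outer loop
   vertex 2.9 6.0 2.2
   vertex 5.4 4.6 4.0
   vertex 4.1 3.7 1.6
  endloop
 endfacet
 facet normal -0.076 0.430 0.900
  outer loop
   vertex 3.3 1.3 5.4
   vertex 5.4 4.6 4.0
   vertex 1.5 1.4 5.2
  endloop
 endfacet
 facet normal -0.113 -0.761 0.639
  outer loop
   vertex 3.3 1.3 5.4
   vertex 1.5 1.4 5.2
   vertex 5.4 0.4 4.7
  endloop
 endfacet
 facet normal 0.371 0.153 0.916
  outer loop
   vertex 3.3 1.3 5.4
   vertex 5.4 0.4 4.7
   vertex 5.4 4.6 4.0
  endloop
 endfacet
 facet normal -0.253 -0.966 -0.042
  outer loop
   vertex 2.2 1.3 3.3
   vertex 5.4 0.4 4.7
   vertex 1.5 1.4 5.2
  endloop
 endfacet
 facet normal 0.146 -0.646 -0.749
  outer loop
   vertex 2.2 1.3 3.3
   vertex 4.1 3.7 1.6
   vertex 5.4 0.4 4.7
  endloop
 endfacet
 facet normal -0.936 0.058 -0.348
  outer loop
   vertex 2.2 1.3 3.3
   vertex 1.5 1.4 5.2
   vertex 2.9 6.0 2.2
  endloop
 endfacet
 facet normal -0.591 -0.099 -0.801
  outer loop
   vertex 2.2 1.3 3.3
   vertex 2.9 6.0 2.2
   vertex 4.1 3.7 1.6
  endloop
 endfacet
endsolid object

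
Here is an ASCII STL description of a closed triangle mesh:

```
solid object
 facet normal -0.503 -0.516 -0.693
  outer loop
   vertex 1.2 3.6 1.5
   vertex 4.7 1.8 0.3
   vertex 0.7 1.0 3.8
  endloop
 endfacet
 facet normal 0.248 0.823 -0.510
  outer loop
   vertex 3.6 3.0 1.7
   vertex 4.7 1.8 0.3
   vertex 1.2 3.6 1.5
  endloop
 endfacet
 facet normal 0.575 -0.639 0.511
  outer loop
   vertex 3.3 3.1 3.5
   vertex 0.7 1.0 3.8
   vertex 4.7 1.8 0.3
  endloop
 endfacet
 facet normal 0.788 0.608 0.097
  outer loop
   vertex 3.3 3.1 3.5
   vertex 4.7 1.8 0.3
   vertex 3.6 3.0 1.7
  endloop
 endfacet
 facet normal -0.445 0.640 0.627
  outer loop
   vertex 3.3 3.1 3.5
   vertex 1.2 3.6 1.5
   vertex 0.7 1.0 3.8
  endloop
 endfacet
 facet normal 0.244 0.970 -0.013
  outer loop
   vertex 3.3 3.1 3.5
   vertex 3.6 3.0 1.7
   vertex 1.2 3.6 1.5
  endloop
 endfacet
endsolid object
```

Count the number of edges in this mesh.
9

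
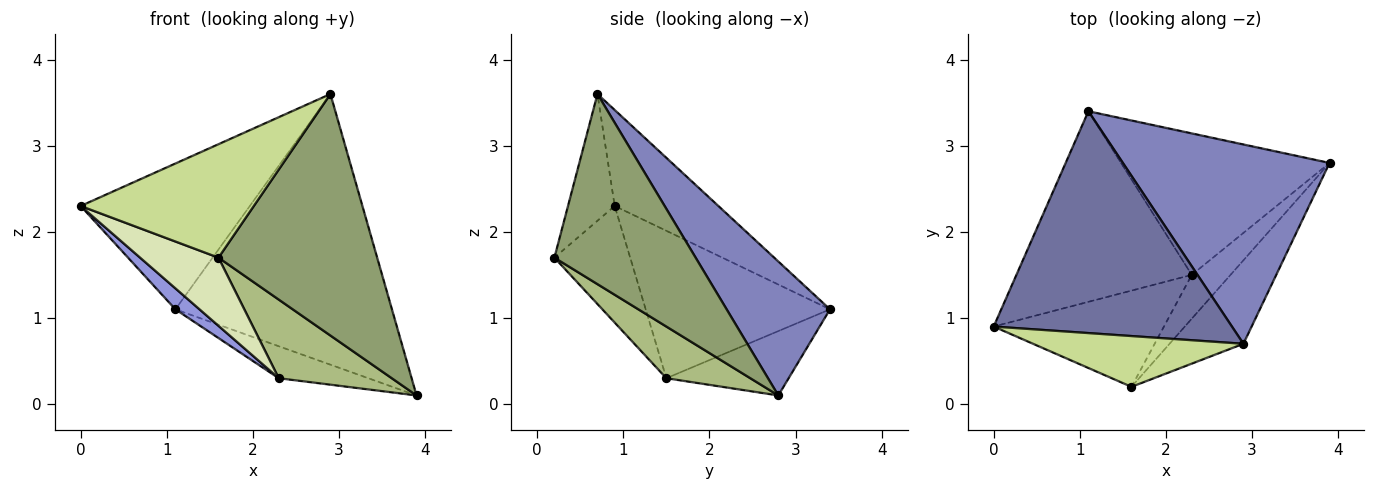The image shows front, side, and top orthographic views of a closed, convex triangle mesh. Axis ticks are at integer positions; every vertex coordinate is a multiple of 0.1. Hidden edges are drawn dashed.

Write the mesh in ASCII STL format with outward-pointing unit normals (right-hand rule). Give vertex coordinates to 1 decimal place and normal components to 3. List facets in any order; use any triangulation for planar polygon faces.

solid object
 facet normal -0.319 0.521 0.792
  outer loop
   vertex 2.9 0.7 3.6
   vertex 1.1 3.4 1.1
   vertex 0.0 0.9 2.3
  endloop
 endfacet
 facet normal 0.359 0.752 0.553
  outer loop
   vertex 2.9 0.7 3.6
   vertex 3.9 2.8 0.1
   vertex 1.1 3.4 1.1
  endloop
 endfacet
 facet normal -0.641 -0.084 -0.763
  outer loop
   vertex 2.3 1.5 0.3
   vertex 0.0 0.9 2.3
   vertex 1.1 3.4 1.1
  endloop
 endfacet
 facet normal -0.288 0.211 -0.934
  outer loop
   vertex 2.3 1.5 0.3
   vertex 1.1 3.4 1.1
   vertex 3.9 2.8 0.1
  endloop
 endfacet
 facet normal 0.644 -0.723 -0.250
  outer loop
   vertex 1.6 0.2 1.7
   vertex 3.9 2.8 0.1
   vertex 2.9 0.7 3.6
  endloop
 endfacet
 facet normal 0.544 -0.733 -0.408
  outer loop
   vertex 1.6 0.2 1.7
   vertex 2.3 1.5 0.3
   vertex 3.9 2.8 0.1
  endloop
 endfacet
 facet normal -0.239 -0.886 0.397
  outer loop
   vertex 1.6 0.2 1.7
   vertex 2.9 0.7 3.6
   vertex 0.0 0.9 2.3
  endloop
 endfacet
 facet normal -0.488 -0.504 -0.712
  outer loop
   vertex 1.6 0.2 1.7
   vertex 0.0 0.9 2.3
   vertex 2.3 1.5 0.3
  endloop
 endfacet
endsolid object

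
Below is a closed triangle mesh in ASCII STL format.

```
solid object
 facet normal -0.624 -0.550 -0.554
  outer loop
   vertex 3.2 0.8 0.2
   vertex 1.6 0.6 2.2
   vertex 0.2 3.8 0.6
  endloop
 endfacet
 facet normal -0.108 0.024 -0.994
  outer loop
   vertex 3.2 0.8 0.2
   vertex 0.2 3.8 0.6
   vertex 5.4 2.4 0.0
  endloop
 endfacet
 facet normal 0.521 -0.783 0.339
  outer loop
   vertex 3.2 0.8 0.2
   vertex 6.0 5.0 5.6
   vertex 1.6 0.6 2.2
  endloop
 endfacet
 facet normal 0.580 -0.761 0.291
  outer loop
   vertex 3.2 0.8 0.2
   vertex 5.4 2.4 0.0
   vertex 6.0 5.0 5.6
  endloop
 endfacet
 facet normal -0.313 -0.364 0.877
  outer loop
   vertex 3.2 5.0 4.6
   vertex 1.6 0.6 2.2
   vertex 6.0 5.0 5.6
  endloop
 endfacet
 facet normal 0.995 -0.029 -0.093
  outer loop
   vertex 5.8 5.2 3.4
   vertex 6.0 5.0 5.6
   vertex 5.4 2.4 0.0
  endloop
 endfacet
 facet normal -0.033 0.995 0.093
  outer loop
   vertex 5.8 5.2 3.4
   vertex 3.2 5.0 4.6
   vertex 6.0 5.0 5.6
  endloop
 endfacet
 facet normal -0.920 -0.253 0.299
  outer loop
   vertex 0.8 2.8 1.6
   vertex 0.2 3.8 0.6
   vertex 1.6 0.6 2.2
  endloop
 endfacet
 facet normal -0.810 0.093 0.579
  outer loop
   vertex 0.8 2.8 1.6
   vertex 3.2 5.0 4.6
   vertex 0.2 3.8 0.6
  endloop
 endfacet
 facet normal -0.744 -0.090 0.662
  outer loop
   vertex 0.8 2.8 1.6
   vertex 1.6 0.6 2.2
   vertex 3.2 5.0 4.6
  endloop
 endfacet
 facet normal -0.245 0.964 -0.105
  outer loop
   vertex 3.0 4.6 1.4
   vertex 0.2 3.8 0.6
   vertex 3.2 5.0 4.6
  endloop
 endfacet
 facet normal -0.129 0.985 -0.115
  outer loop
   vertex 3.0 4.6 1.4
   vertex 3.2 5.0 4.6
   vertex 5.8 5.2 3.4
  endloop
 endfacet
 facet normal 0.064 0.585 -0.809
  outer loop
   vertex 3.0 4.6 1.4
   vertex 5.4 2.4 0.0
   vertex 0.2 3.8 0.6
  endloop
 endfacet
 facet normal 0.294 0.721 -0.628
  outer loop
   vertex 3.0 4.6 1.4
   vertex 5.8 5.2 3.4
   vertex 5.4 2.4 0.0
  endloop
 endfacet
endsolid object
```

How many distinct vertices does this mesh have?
9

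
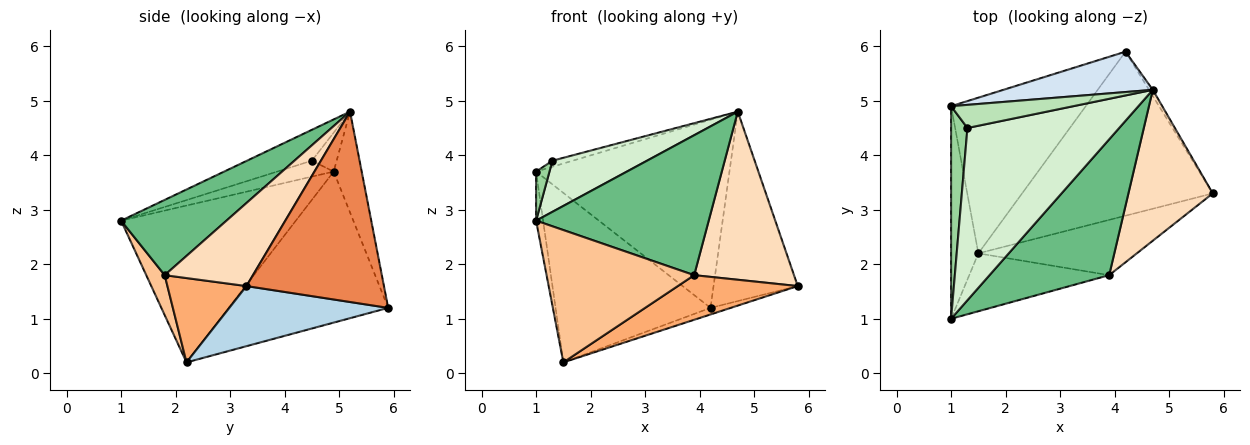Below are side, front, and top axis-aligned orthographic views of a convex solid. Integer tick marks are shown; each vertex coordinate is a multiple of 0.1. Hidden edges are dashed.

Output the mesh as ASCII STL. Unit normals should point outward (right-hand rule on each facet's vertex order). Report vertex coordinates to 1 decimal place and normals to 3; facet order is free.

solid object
 facet normal -0.984 0.039 -0.171
  outer loop
   vertex 1.5 2.2 0.2
   vertex 1.0 1.0 2.8
   vertex 1.0 4.9 3.7
  endloop
 endfacet
 facet normal -0.604 0.587 -0.539
  outer loop
   vertex 4.2 5.9 1.2
   vertex 1.5 2.2 0.2
   vertex 1.0 4.9 3.7
  endloop
 endfacet
 facet normal 0.300 0.038 -0.953
  outer loop
   vertex 4.2 5.9 1.2
   vertex 5.8 3.3 1.6
   vertex 1.5 2.2 0.2
  endloop
 endfacet
 facet normal -0.140 0.968 0.208
  outer loop
   vertex 4.7 5.2 4.8
   vertex 4.2 5.9 1.2
   vertex 1.0 4.9 3.7
  endloop
 endfacet
 facet normal 0.853 0.522 -0.017
  outer loop
   vertex 4.7 5.2 4.8
   vertex 5.8 3.3 1.6
   vertex 4.2 5.9 1.2
  endloop
 endfacet
 facet normal 0.383 -0.580 -0.719
  outer loop
   vertex 3.9 1.8 1.8
   vertex 1.5 2.2 0.2
   vertex 5.8 3.3 1.6
  endloop
 endfacet
 facet normal 0.114 -0.910 -0.398
  outer loop
   vertex 3.9 1.8 1.8
   vertex 1.0 1.0 2.8
   vertex 1.5 2.2 0.2
  endloop
 endfacet
 facet normal 0.550 -0.622 0.558
  outer loop
   vertex 3.9 1.8 1.8
   vertex 5.8 3.3 1.6
   vertex 4.7 5.2 4.8
  endloop
 endfacet
 facet normal 0.401 -0.657 0.638
  outer loop
   vertex 3.9 1.8 1.8
   vertex 4.7 5.2 4.8
   vertex 1.0 1.0 2.8
  endloop
 endfacet
 facet normal -0.689 -0.163 0.707
  outer loop
   vertex 1.3 4.5 3.9
   vertex 1.0 4.9 3.7
   vertex 1.0 1.0 2.8
  endloop
 endfacet
 facet normal -0.294 0.241 0.925
  outer loop
   vertex 1.3 4.5 3.9
   vertex 4.7 5.2 4.8
   vertex 1.0 4.9 3.7
  endloop
 endfacet
 facet normal -0.192 -0.279 0.941
  outer loop
   vertex 1.3 4.5 3.9
   vertex 1.0 1.0 2.8
   vertex 4.7 5.2 4.8
  endloop
 endfacet
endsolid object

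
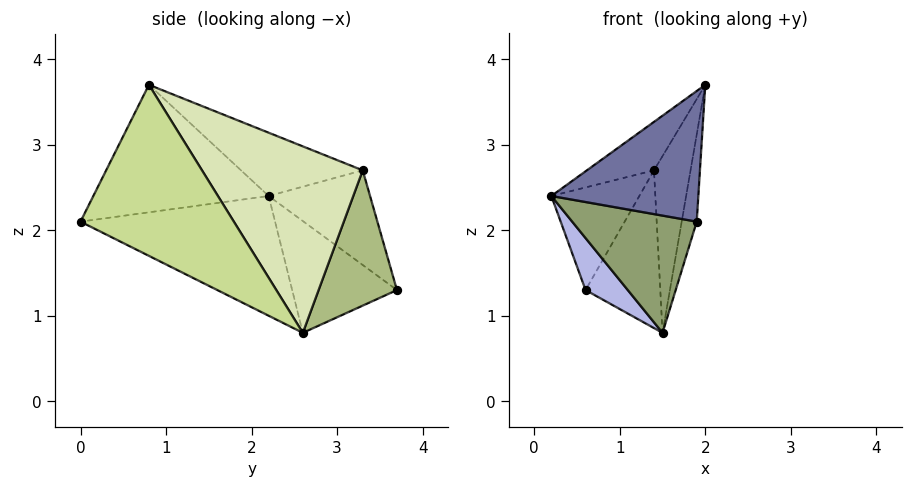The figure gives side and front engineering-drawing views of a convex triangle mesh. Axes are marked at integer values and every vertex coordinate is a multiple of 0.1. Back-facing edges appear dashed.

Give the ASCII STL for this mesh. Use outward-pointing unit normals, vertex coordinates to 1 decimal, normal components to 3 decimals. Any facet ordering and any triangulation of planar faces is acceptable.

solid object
 facet normal -0.719 -0.603 0.346
  outer loop
   vertex 1.9 0.0 2.1
   vertex 2.0 0.8 3.7
   vertex 0.2 2.2 2.4
  endloop
 endfacet
 facet normal -0.438 0.241 0.866
  outer loop
   vertex 1.4 3.3 2.7
   vertex 0.2 2.2 2.4
   vertex 2.0 0.8 3.7
  endloop
 endfacet
 facet normal -0.642 0.557 0.526
  outer loop
   vertex 1.4 3.3 2.7
   vertex 0.6 3.7 1.3
   vertex 0.2 2.2 2.4
  endloop
 endfacet
 facet normal -0.708 -0.285 -0.646
  outer loop
   vertex 1.5 2.6 0.8
   vertex 0.2 2.2 2.4
   vertex 0.6 3.7 1.3
  endloop
 endfacet
 facet normal -0.652 -0.417 -0.634
  outer loop
   vertex 1.5 2.6 0.8
   vertex 1.9 0.0 2.1
   vertex 0.2 2.2 2.4
  endloop
 endfacet
 facet normal 0.707 0.675 -0.211
  outer loop
   vertex 1.5 2.6 0.8
   vertex 0.6 3.7 1.3
   vertex 1.4 3.3 2.7
  endloop
 endfacet
 facet normal 0.989 0.097 -0.110
  outer loop
   vertex 1.5 2.6 0.8
   vertex 2.0 0.8 3.7
   vertex 1.9 0.0 2.1
  endloop
 endfacet
 facet normal 0.975 0.222 -0.030
  outer loop
   vertex 1.5 2.6 0.8
   vertex 1.4 3.3 2.7
   vertex 2.0 0.8 3.7
  endloop
 endfacet
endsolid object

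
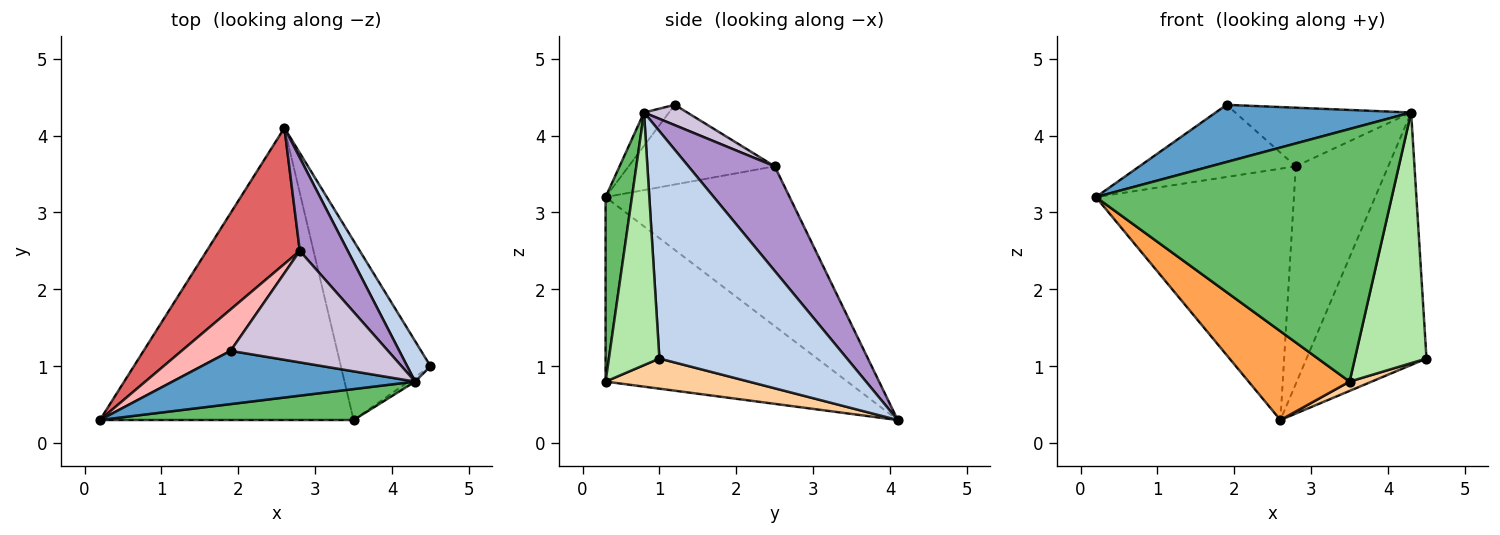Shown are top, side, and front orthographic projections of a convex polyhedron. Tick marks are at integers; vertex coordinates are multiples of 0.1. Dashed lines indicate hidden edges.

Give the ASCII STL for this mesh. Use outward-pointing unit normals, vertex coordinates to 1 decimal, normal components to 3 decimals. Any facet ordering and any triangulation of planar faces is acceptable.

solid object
 facet normal -0.093 -0.729 0.678
  outer loop
   vertex 4.3 0.8 4.3
   vertex 1.9 1.2 4.4
   vertex 0.2 0.3 3.2
  endloop
 endfacet
 facet normal 0.839 0.537 0.086
  outer loop
   vertex 4.3 0.8 4.3
   vertex 4.5 1.0 1.1
   vertex 2.6 4.1 0.3
  endloop
 endfacet
 facet normal -0.571 -0.239 -0.785
  outer loop
   vertex 3.5 0.3 0.8
   vertex 0.2 0.3 3.2
   vertex 2.6 4.1 0.3
  endloop
 endfacet
 facet normal 0.318 -0.049 -0.947
  outer loop
   vertex 3.5 0.3 0.8
   vertex 2.6 4.1 0.3
   vertex 4.5 1.0 1.1
  endloop
 endfacet
 facet normal 0.088 -0.989 0.121
  outer loop
   vertex 3.5 0.3 0.8
   vertex 4.3 0.8 4.3
   vertex 0.2 0.3 3.2
  endloop
 endfacet
 facet normal 0.576 -0.817 -0.015
  outer loop
   vertex 3.5 0.3 0.8
   vertex 4.5 1.0 1.1
   vertex 4.3 0.8 4.3
  endloop
 endfacet
 facet normal -0.633 0.681 0.369
  outer loop
   vertex 2.8 2.5 3.6
   vertex 2.6 4.1 0.3
   vertex 0.2 0.3 3.2
  endloop
 endfacet
 facet normal -0.630 0.674 0.387
  outer loop
   vertex 2.8 2.5 3.6
   vertex 0.2 0.3 3.2
   vertex 1.9 1.2 4.4
  endloop
 endfacet
 facet normal 0.651 0.698 0.299
  outer loop
   vertex 2.8 2.5 3.6
   vertex 4.3 0.8 4.3
   vertex 2.6 4.1 0.3
  endloop
 endfacet
 facet normal 0.114 0.462 0.879
  outer loop
   vertex 2.8 2.5 3.6
   vertex 1.9 1.2 4.4
   vertex 4.3 0.8 4.3
  endloop
 endfacet
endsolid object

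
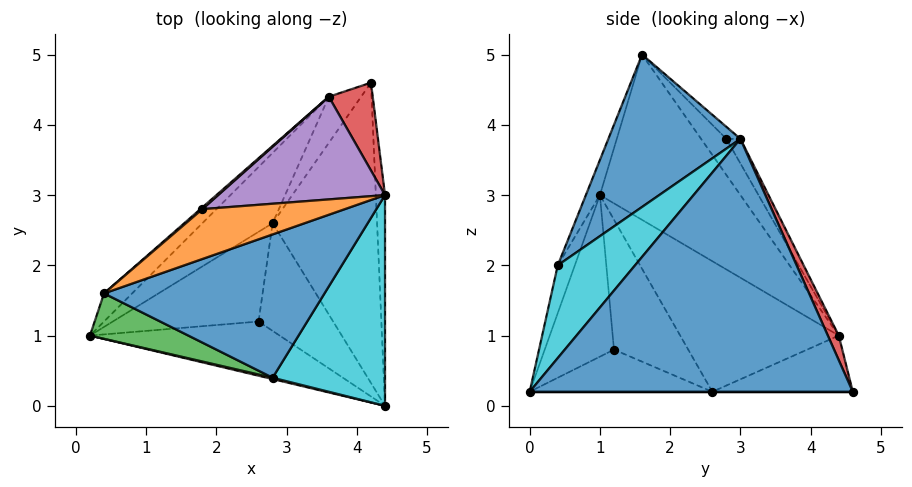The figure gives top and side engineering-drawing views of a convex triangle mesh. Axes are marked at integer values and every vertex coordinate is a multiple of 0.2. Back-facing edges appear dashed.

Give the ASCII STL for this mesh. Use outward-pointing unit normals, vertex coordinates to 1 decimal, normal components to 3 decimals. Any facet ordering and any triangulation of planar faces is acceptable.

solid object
 facet normal 0.998 0.043 -0.036
  outer loop
   vertex 4.2 4.6 0.2
   vertex 4.4 3.0 3.8
   vertex 4.4 0.0 0.2
  endloop
 endfacet
 facet normal -0.057 0.738 0.672
  outer loop
   vertex 0.4 1.6 5.0
   vertex 4.4 3.0 3.8
   vertex 1.8 2.8 3.8
  endloop
 endfacet
 facet normal 0.000 0.000 -1.000
  outer loop
   vertex 2.8 2.6 0.2
   vertex 4.2 4.6 0.2
   vertex 4.4 0.0 0.2
  endloop
 endfacet
 facet normal 0.216 0.897 0.386
  outer loop
   vertex 3.6 4.4 1.0
   vertex 4.4 3.0 3.8
   vertex 4.2 4.6 0.2
  endloop
 endfacet
 facet normal -0.068 0.884 0.462
  outer loop
   vertex 3.6 4.4 1.0
   vertex 1.8 2.8 3.8
   vertex 4.4 3.0 3.8
  endloop
 endfacet
 facet normal -0.633 0.773 0.035
  outer loop
   vertex 3.6 4.4 1.0
   vertex 0.4 1.6 5.0
   vertex 1.8 2.8 3.8
  endloop
 endfacet
 facet normal -0.737 0.664 -0.125
  outer loop
   vertex 3.6 4.4 1.0
   vertex 0.2 1.0 3.0
   vertex 0.4 1.6 5.0
  endloop
 endfacet
 facet normal -0.754 0.516 -0.406
  outer loop
   vertex 3.6 4.4 1.0
   vertex 2.8 2.6 0.2
   vertex 0.2 1.0 3.0
  endloop
 endfacet
 facet normal -0.741 0.519 -0.426
  outer loop
   vertex 3.6 4.4 1.0
   vertex 4.2 4.6 0.2
   vertex 2.8 2.6 0.2
  endloop
 endfacet
 facet normal 0.467 -0.679 0.566
  outer loop
   vertex 2.8 0.4 2.0
   vertex 4.4 0.0 0.2
   vertex 4.4 3.0 3.8
  endloop
 endfacet
 facet normal 0.419 -0.677 0.606
  outer loop
   vertex 2.8 0.4 2.0
   vertex 4.4 3.0 3.8
   vertex 0.4 1.6 5.0
  endloop
 endfacet
 facet normal -0.216 -0.976 0.025
  outer loop
   vertex 2.8 0.4 2.0
   vertex 0.2 1.0 3.0
   vertex 4.4 0.0 0.2
  endloop
 endfacet
 facet normal -0.106 -0.950 0.295
  outer loop
   vertex 2.8 0.4 2.0
   vertex 0.4 1.6 5.0
   vertex 0.2 1.0 3.0
  endloop
 endfacet
 facet normal -0.558 -0.509 -0.655
  outer loop
   vertex 2.6 1.2 0.8
   vertex 4.4 0.0 0.2
   vertex 0.2 1.0 3.0
  endloop
 endfacet
 facet normal -0.649 -0.219 -0.728
  outer loop
   vertex 2.6 1.2 0.8
   vertex 0.2 1.0 3.0
   vertex 2.8 2.6 0.2
  endloop
 endfacet
 facet normal -0.471 -0.290 -0.833
  outer loop
   vertex 2.6 1.2 0.8
   vertex 2.8 2.6 0.2
   vertex 4.4 0.0 0.2
  endloop
 endfacet
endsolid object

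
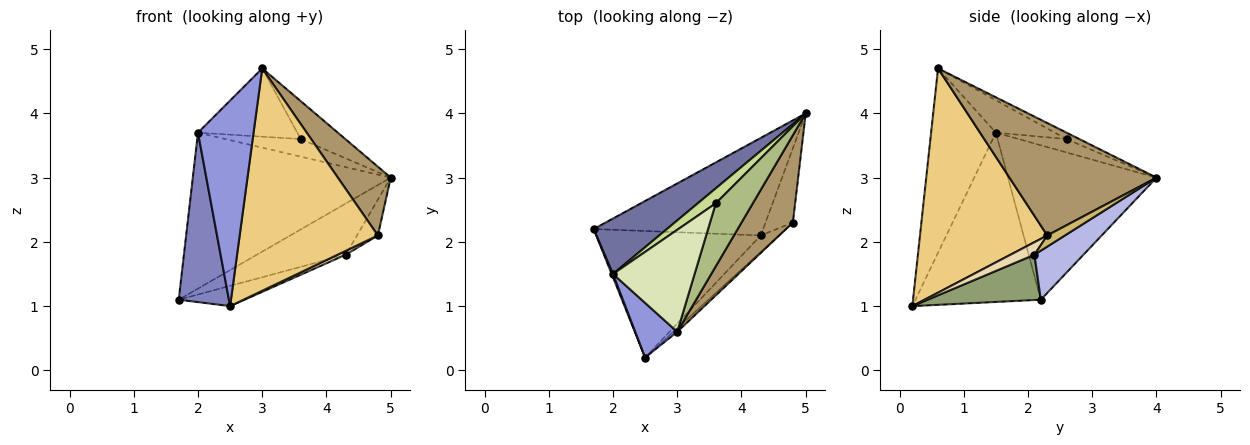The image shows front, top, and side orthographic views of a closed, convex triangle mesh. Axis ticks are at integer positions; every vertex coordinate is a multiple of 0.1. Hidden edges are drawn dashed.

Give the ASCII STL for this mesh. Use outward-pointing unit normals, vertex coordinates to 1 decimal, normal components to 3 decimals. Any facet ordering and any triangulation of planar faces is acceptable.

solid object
 facet normal -0.577 0.769 0.274
  outer loop
   vertex 2.0 1.5 3.7
   vertex 5.0 4.0 3.0
   vertex 1.7 2.2 1.1
  endloop
 endfacet
 facet normal -0.928 -0.372 0.007
  outer loop
   vertex 2.0 1.5 3.7
   vertex 1.7 2.2 1.1
   vertex 2.5 0.2 1.0
  endloop
 endfacet
 facet normal -0.748 -0.642 0.170
  outer loop
   vertex 2.0 1.5 3.7
   vertex 2.5 0.2 1.0
   vertex 3.0 0.6 4.7
  endloop
 endfacet
 facet normal 0.248 0.450 -0.858
  outer loop
   vertex 4.3 2.1 1.8
   vertex 1.7 2.2 1.1
   vertex 5.0 4.0 3.0
  endloop
 endfacet
 facet normal 0.262 0.153 -0.953
  outer loop
   vertex 4.3 2.1 1.8
   vertex 2.5 0.2 1.0
   vertex 1.7 2.2 1.1
  endloop
 endfacet
 facet normal -0.147 0.510 0.847
  outer loop
   vertex 3.6 2.6 3.6
   vertex 3.0 0.6 4.7
   vertex 5.0 4.0 3.0
  endloop
 endfacet
 facet normal -0.434 0.685 0.585
  outer loop
   vertex 3.6 2.6 3.6
   vertex 5.0 4.0 3.0
   vertex 2.0 1.5 3.7
  endloop
 endfacet
 facet normal -0.314 0.528 0.789
  outer loop
   vertex 3.6 2.6 3.6
   vertex 2.0 1.5 3.7
   vertex 3.0 0.6 4.7
  endloop
 endfacet
 facet normal 0.864 -0.311 0.395
  outer loop
   vertex 4.8 2.3 2.1
   vertex 5.0 4.0 3.0
   vertex 3.0 0.6 4.7
  endloop
 endfacet
 facet normal 0.345 0.407 -0.846
  outer loop
   vertex 4.8 2.3 2.1
   vertex 4.3 2.1 1.8
   vertex 5.0 4.0 3.0
  endloop
 endfacet
 facet normal 0.677 -0.736 -0.012
  outer loop
   vertex 4.8 2.3 2.1
   vertex 3.0 0.6 4.7
   vertex 2.5 0.2 1.0
  endloop
 endfacet
 facet normal 0.560 -0.191 -0.806
  outer loop
   vertex 4.8 2.3 2.1
   vertex 2.5 0.2 1.0
   vertex 4.3 2.1 1.8
  endloop
 endfacet
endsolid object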